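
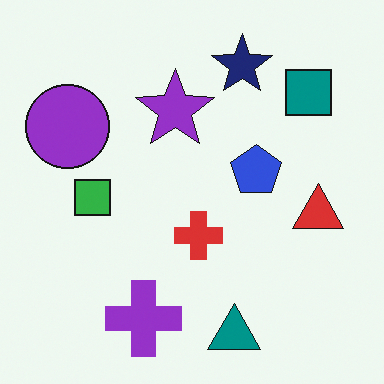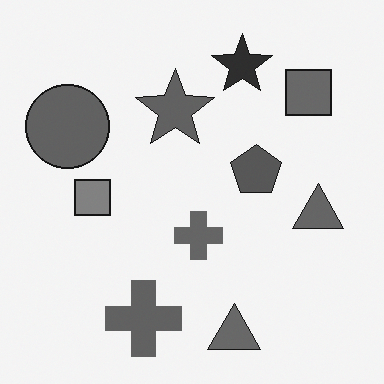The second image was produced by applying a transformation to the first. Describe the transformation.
Converted to grayscale.

All color is removed — every shape is now a shade of grey.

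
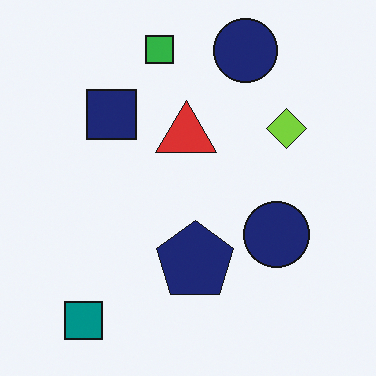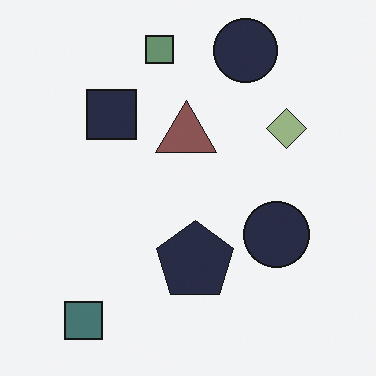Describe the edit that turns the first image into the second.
The second image is the first heavily desaturated.

All colors are more muted and greyish — a global saturation change.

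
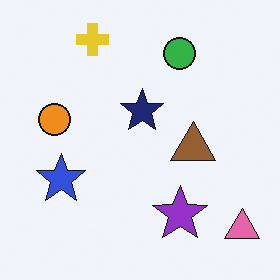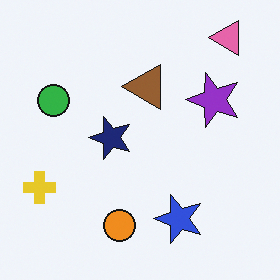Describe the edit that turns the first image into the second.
It was rotated 90° counter-clockwise.

The pink triangle sits in the bottom-right of the first image and the top-right of the second — consistent with a whole-image 90° counter-clockwise rotation.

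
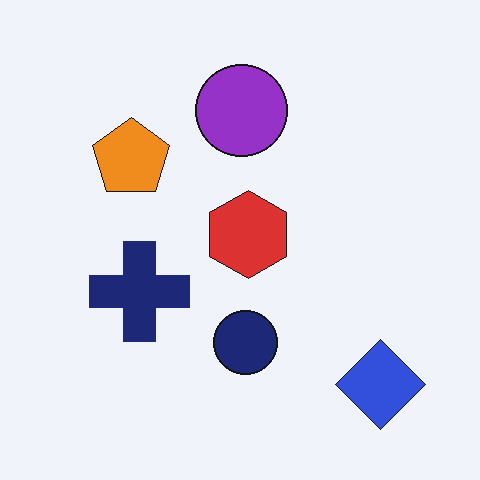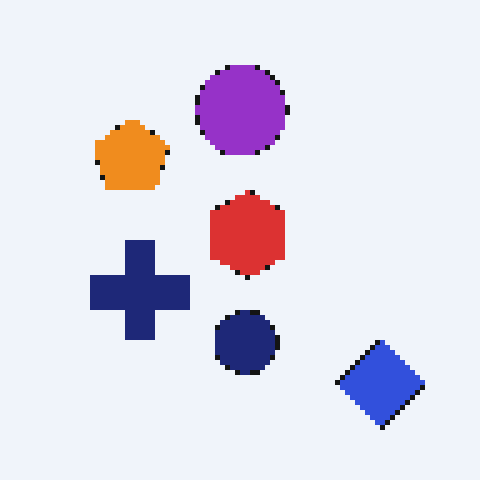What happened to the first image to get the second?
Lightly pixelated (a mild mosaic effect).

Shapes are reduced to large square blocks; fine edges and outlines are lost — a downscale-then-upscale (mosaic) effect.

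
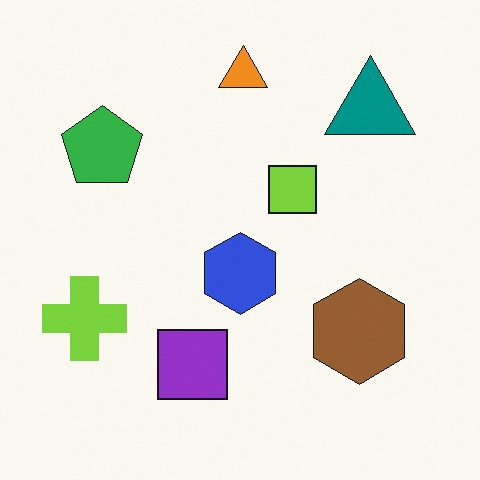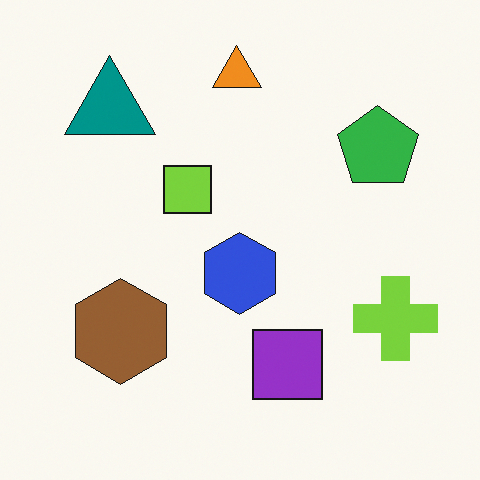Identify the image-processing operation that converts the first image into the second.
This is the original image flipped horizontally (left ↔ right).

The lime cross is in the left of the first image and the right of the second — shapes on opposite sides of the vertical midline have swapped in a mirror flip.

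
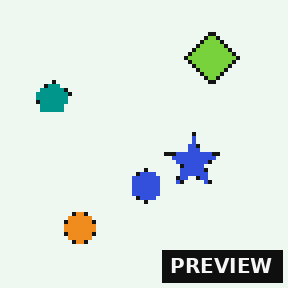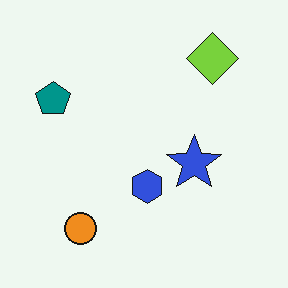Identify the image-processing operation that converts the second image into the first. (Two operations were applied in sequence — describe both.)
The image was lightly pixelated (a mild mosaic effect), then watermarked with the text "PREVIEW" in the lower-right corner.

Shapes are reduced to large square blocks; fine edges and outlines are lost — a downscale-then-upscale (mosaic) effect. A dark label reading "PREVIEW" appears in the lower-right corner.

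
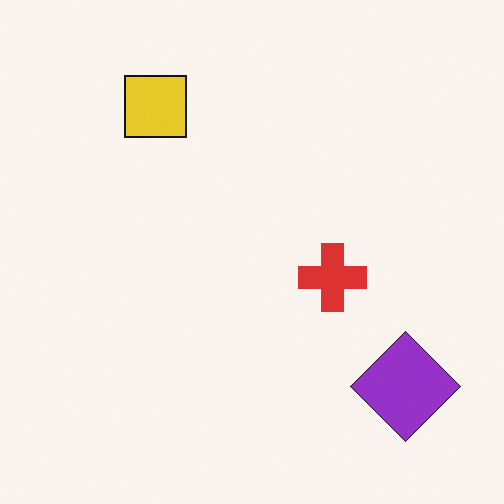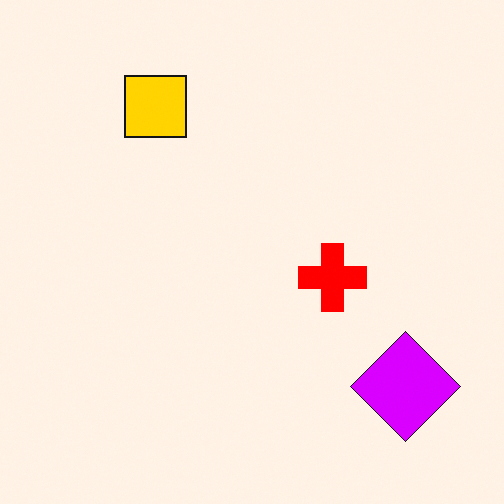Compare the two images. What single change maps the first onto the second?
Made much more vivid (saturation change).

All colors are more vivid — a global saturation change.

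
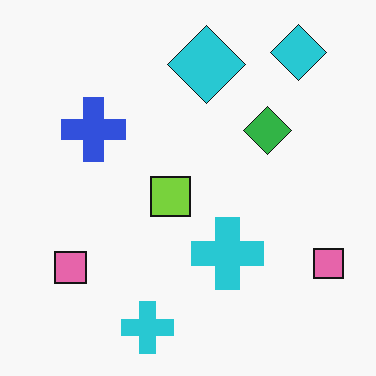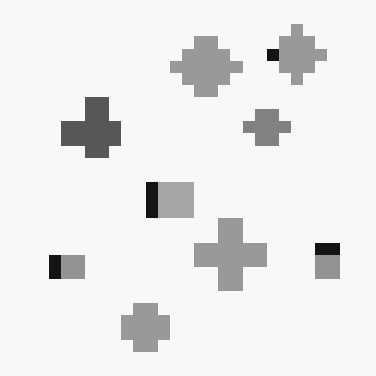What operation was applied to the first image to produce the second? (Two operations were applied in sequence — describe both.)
The second image is the first heavily pixelated into large blocks, then converted to grayscale.

Shapes are reduced to large square blocks; fine edges and outlines are lost — a downscale-then-upscale (mosaic) effect. All color is removed — every shape is now a shade of grey.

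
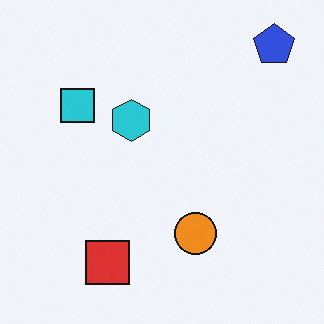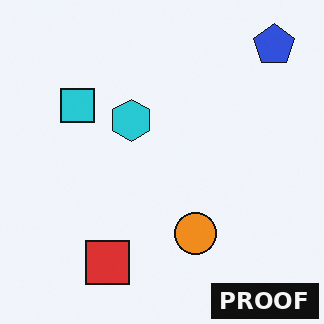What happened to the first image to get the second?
Watermarked with the text "PROOF" in the lower-right corner.

A dark label reading "PROOF" appears in the lower-right corner.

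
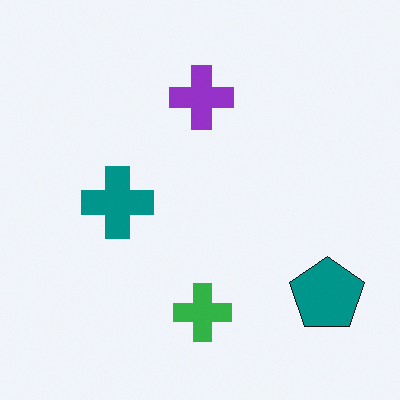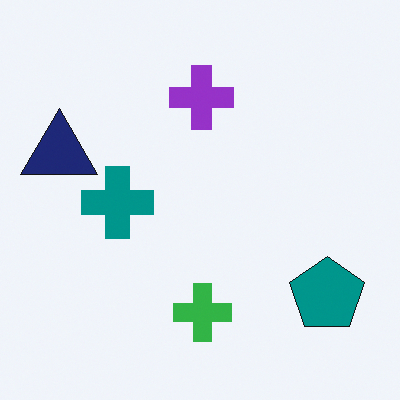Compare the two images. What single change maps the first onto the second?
Overlaid with an additional navy triangle.

A navy triangle appears in the second image that is absent from the first.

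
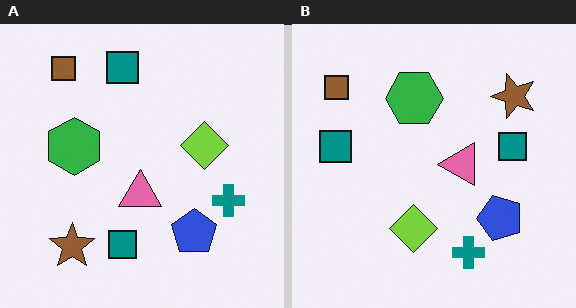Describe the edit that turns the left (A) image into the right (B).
The right (B) image is the left (A) transposed (reflected across the top-left ↔ bottom-right diagonal).

Shapes have swapped their row and column positions — what was in the top-right is now in the bottom-left — a diagonal reflection.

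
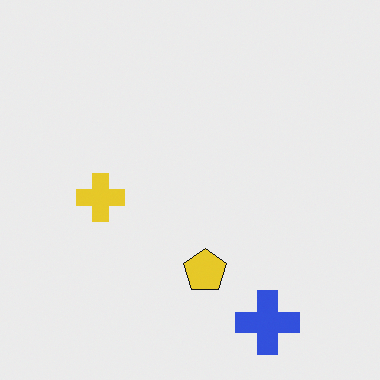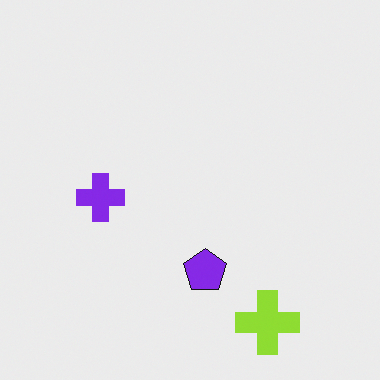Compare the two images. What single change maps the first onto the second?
The second image is the first hue-shifted by a large amount.

Every shape's color has rotated by the same amount around the hue wheel — a uniform hue shift.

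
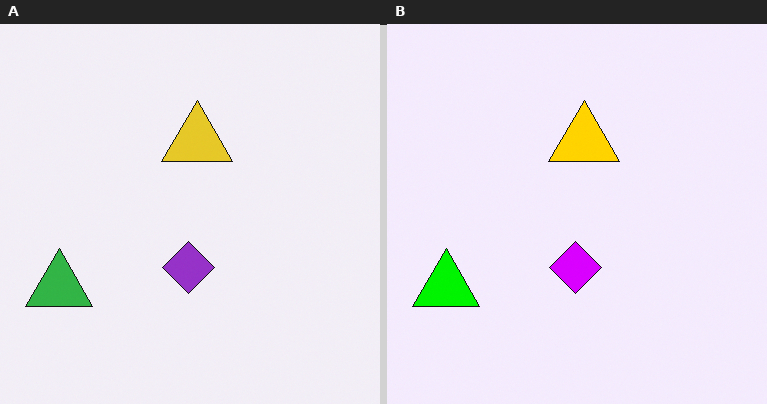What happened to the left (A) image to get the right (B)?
The image was heavily oversaturated.

All colors are more vivid — a global saturation change.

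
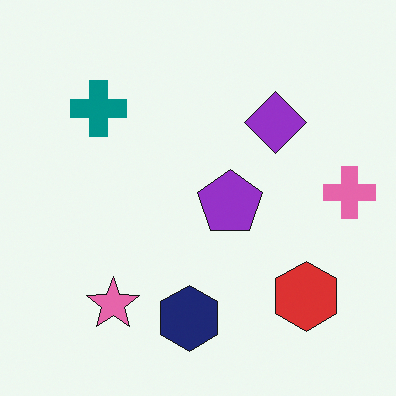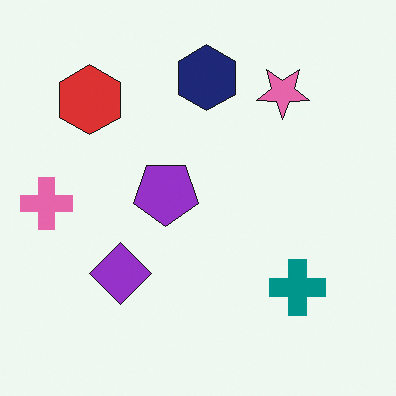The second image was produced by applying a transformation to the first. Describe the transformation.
This is the original image rotated 180°.

The pink cross sits in the right of the first image and the left of the second — consistent with a whole-image 180° rotation.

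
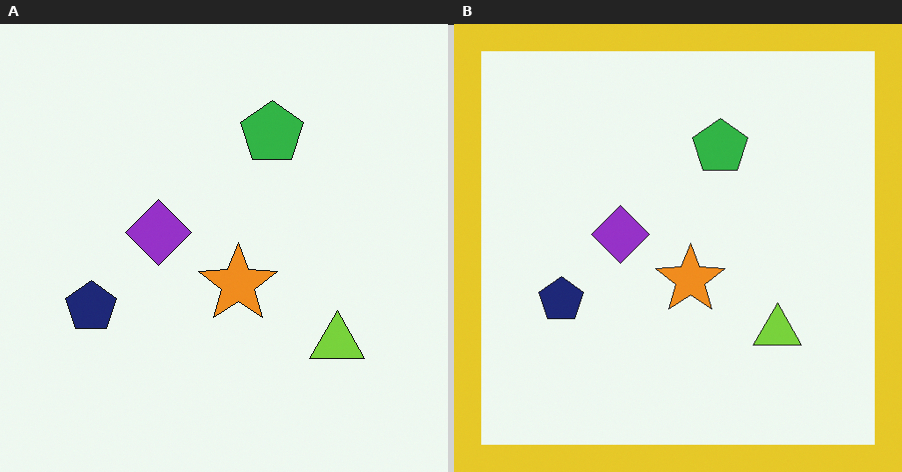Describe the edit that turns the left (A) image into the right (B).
Framed with a yellow border.

A solid yellow frame runs around the edge of the right (B) image, with the content slightly shrunk inside it.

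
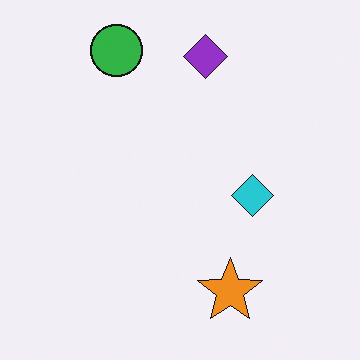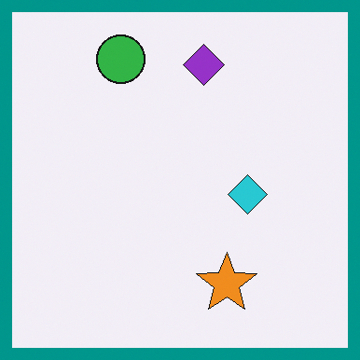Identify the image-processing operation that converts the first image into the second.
It was framed with a teal border.

A solid teal frame runs around the edge of the second image, with the content slightly shrunk inside it.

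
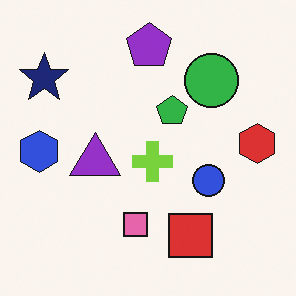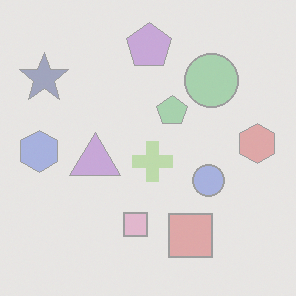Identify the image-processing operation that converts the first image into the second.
The second image is the first washed out (contrast reduced).

Tones are pushed toward mid-grey across the whole image — a global contrast change.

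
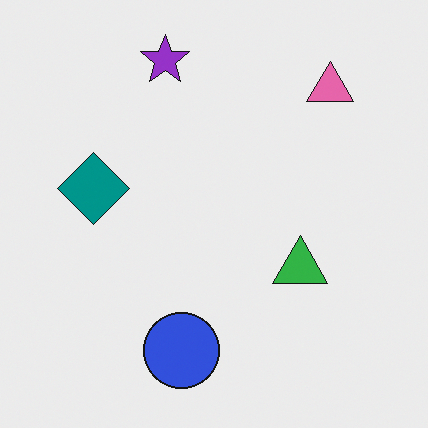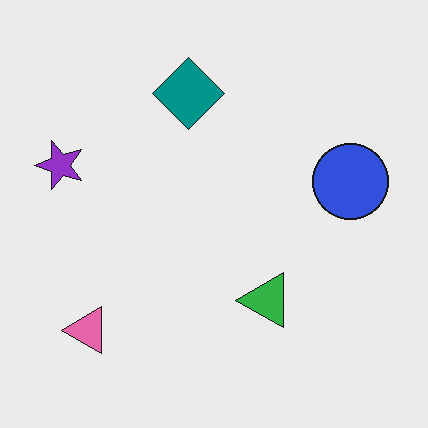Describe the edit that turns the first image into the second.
The transformation is: transposed (reflected across the top-left ↔ bottom-right diagonal).

Shapes have swapped their row and column positions — what was in the top-right is now in the bottom-left — a diagonal reflection.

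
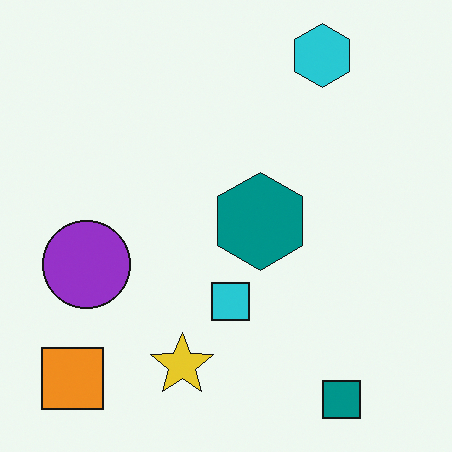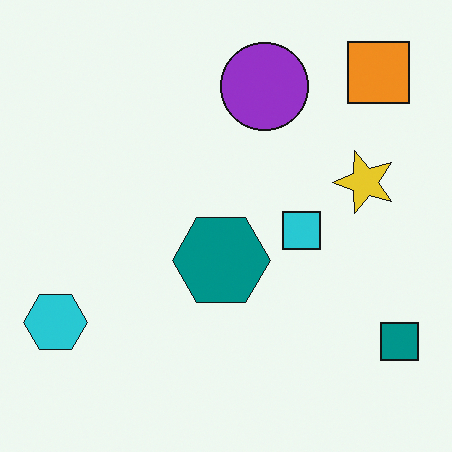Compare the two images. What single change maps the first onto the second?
The transformation is: transposed (reflected across the top-left ↔ bottom-right diagonal).

Shapes have swapped their row and column positions — what was in the top-right is now in the bottom-left — a diagonal reflection.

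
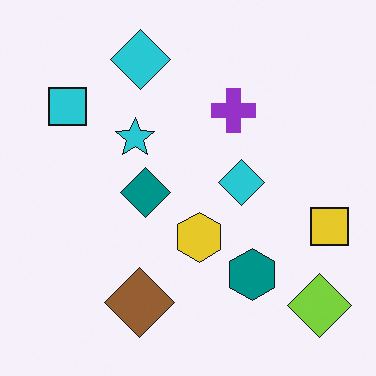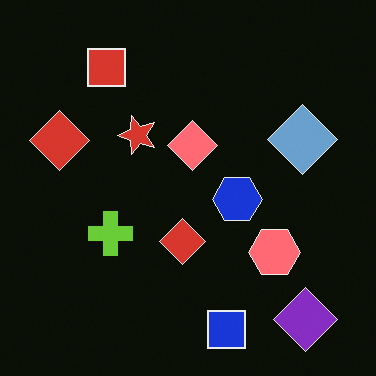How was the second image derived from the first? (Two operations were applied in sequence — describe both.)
It was color-inverted (negative), then transposed (reflected across the top-left ↔ bottom-right diagonal).

The light background has become dark and every shape's color is its complement — a photographic negative. Shapes have swapped their row and column positions — what was in the top-right is now in the bottom-left — a diagonal reflection.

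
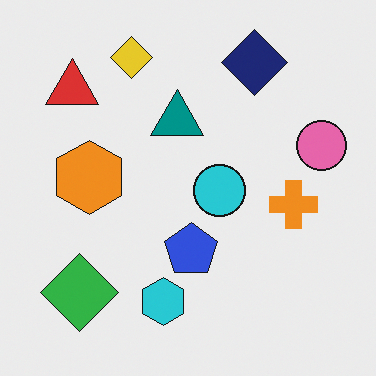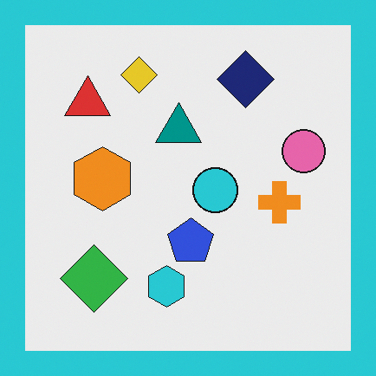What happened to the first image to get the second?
The second image is the first framed with a cyan border.

A solid cyan frame runs around the edge of the second image, with the content slightly shrunk inside it.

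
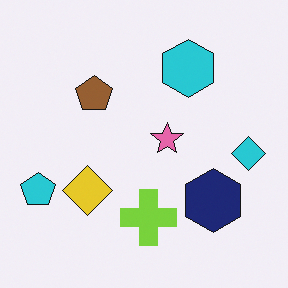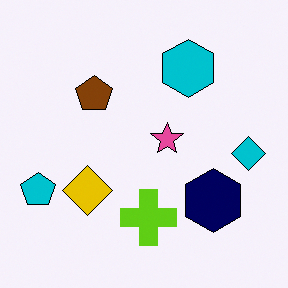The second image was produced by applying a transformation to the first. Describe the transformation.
It was given slightly increased contrast.

Tones are pushed away from mid-grey across the whole image — a global contrast change.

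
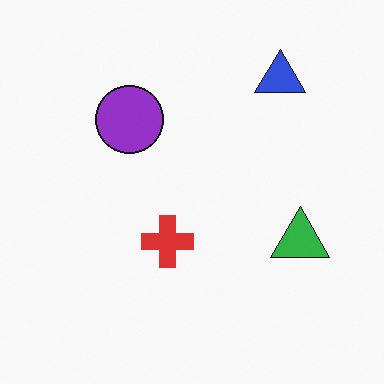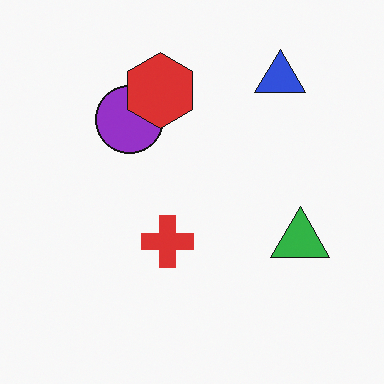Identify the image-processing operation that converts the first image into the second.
It was overlaid with an additional red hexagon.

A red hexagon appears in the second image that is absent from the first.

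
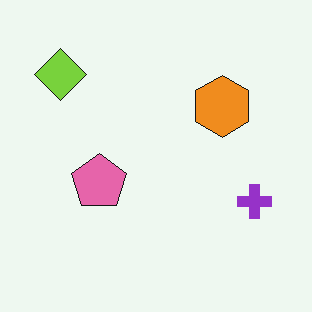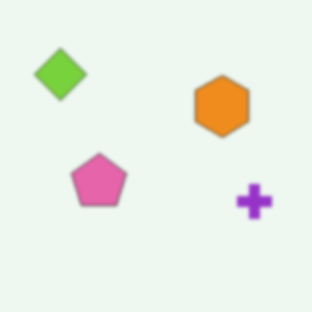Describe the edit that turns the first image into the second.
This is the original image lightly blurred.

Shape edges and outlines are uniformly softened across the whole image.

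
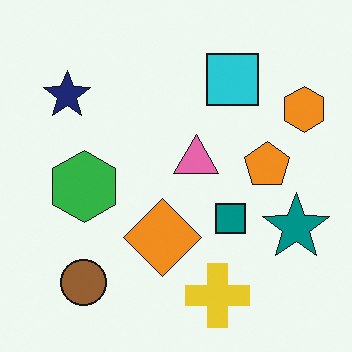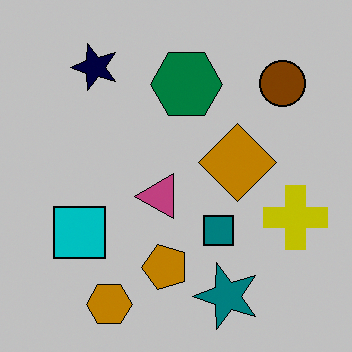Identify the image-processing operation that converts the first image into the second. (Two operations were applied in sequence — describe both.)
This is the original image transposed (reflected across the top-left ↔ bottom-right diagonal), then heavily posterized to just a handful of flat colors.

Shapes have swapped their row and column positions — what was in the top-right is now in the bottom-left — a diagonal reflection. Each flat color has snapped to a coarser quantized level — most visibly, the near-white background has dropped to a flat grey.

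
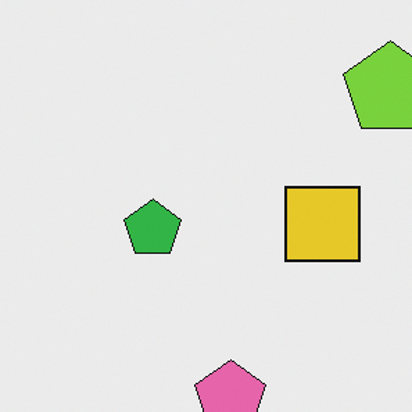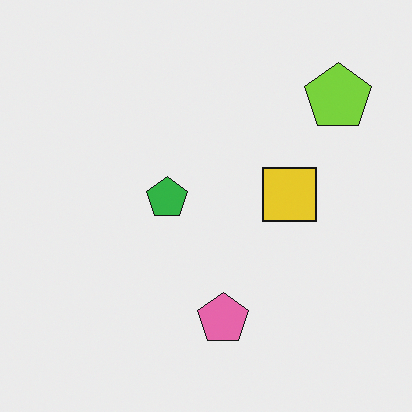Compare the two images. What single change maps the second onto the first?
The transformation is: cropped slightly and scaled back up.

The visible shapes are larger and the field of view is narrower; shapes near the original edges may be partly or wholly outside the frame — a crop-and-rescale.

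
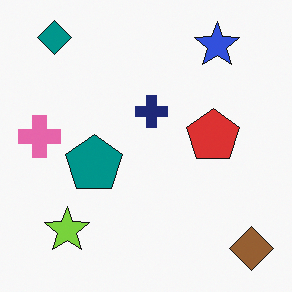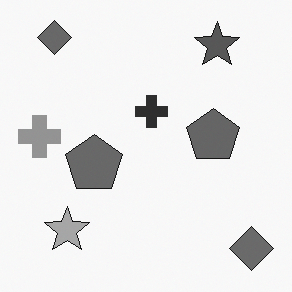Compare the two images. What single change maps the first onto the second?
This is the original image converted to grayscale.

All color is removed — every shape is now a shade of grey.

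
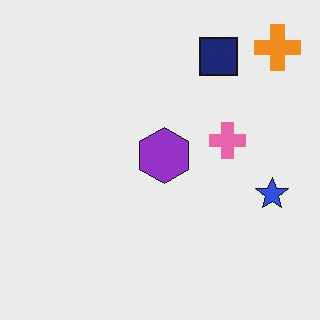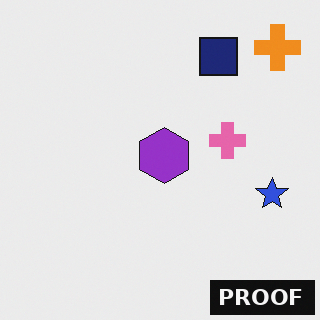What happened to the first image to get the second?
It was watermarked with the text "PROOF" in the lower-right corner.

A dark label reading "PROOF" appears in the lower-right corner.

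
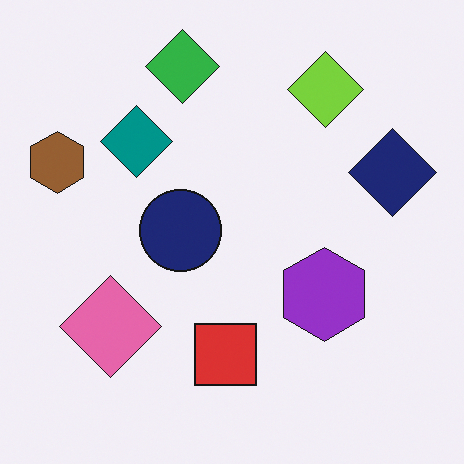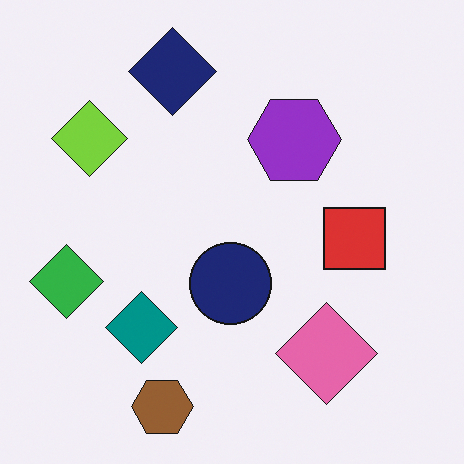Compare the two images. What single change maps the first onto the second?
Rotated 90° counter-clockwise.

The brown hexagon sits in the left of the first image and the bottom of the second — consistent with a whole-image 90° counter-clockwise rotation.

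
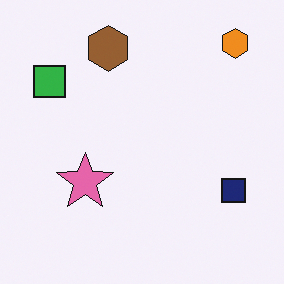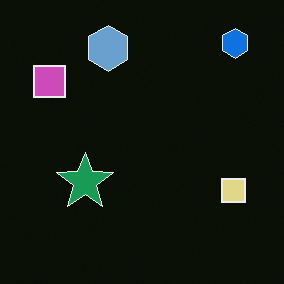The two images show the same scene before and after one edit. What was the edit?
This is the original image color-inverted (negative).

The light background has become dark and every shape's color is its complement — a photographic negative.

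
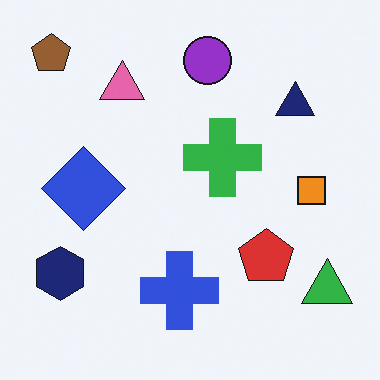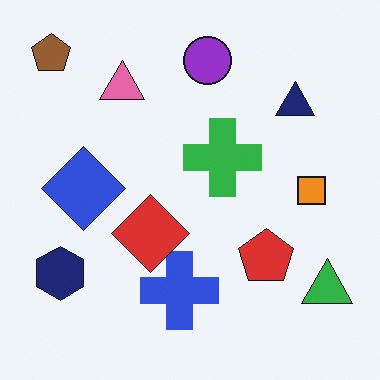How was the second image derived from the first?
This is the original image overlaid with an additional red diamond.

A red diamond appears in the second image that is absent from the first.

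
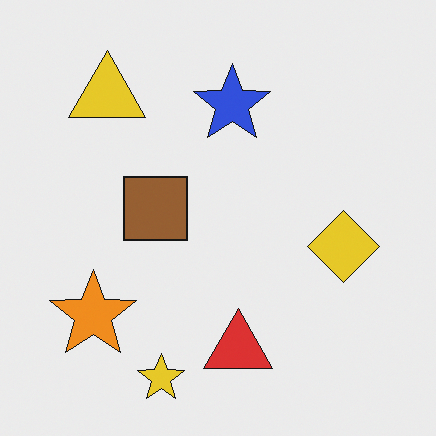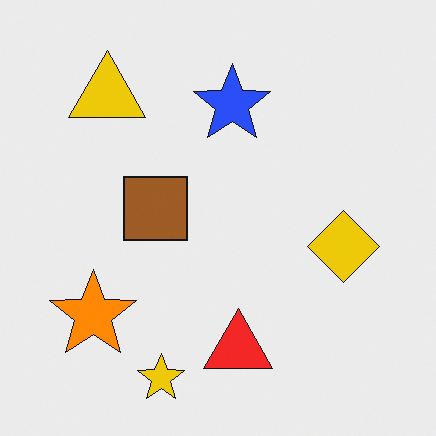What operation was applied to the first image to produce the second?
It was slightly oversaturated.

All colors are more vivid — a global saturation change.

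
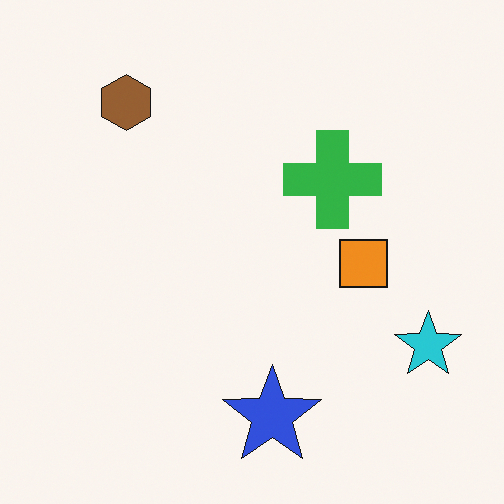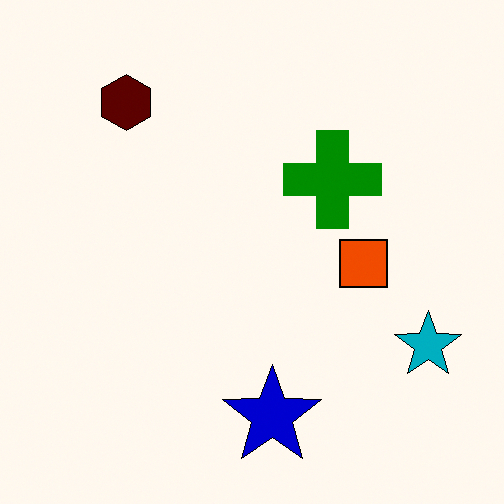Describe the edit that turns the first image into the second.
The transformation is: given much higher contrast.

Tones are pushed away from mid-grey across the whole image — a global contrast change.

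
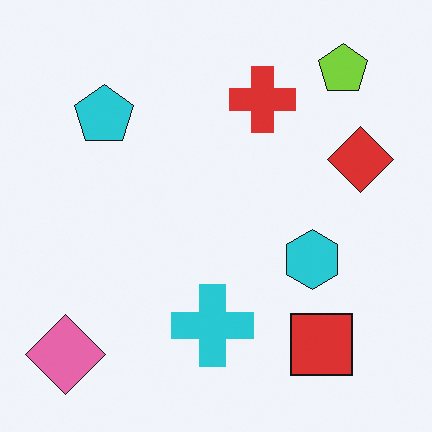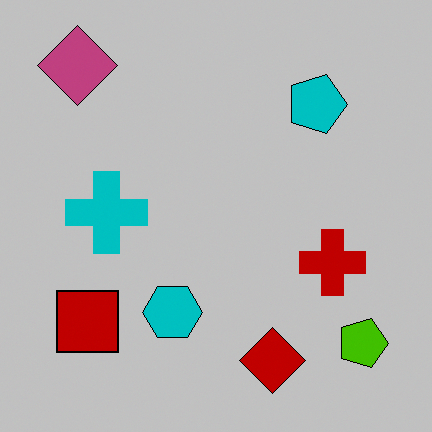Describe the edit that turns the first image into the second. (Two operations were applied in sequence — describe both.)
It was aggressively posterized, then rotated 90° clockwise.

Each flat color has snapped to a coarser quantized level — most visibly, the near-white background has dropped to a flat grey. The pink diamond sits in the bottom-left of the first image and the top-left of the second — consistent with a whole-image 90° clockwise rotation.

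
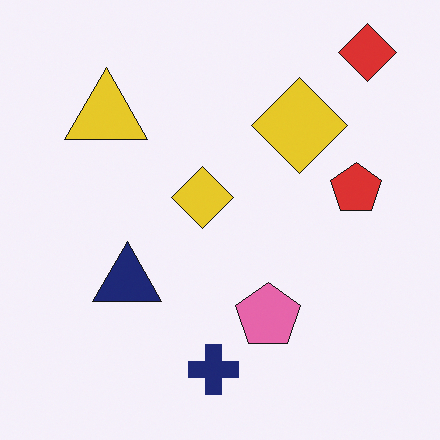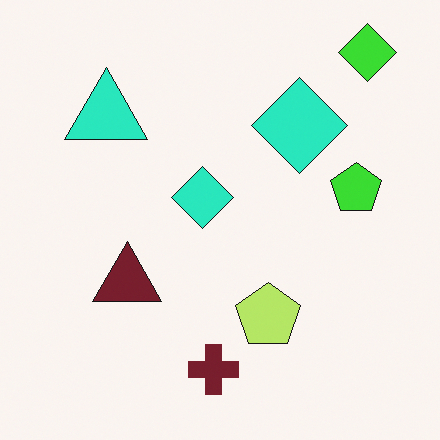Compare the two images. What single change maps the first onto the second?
This is the original image hue-shifted by a moderate amount.

Every shape's color has rotated by the same amount around the hue wheel — a uniform hue shift.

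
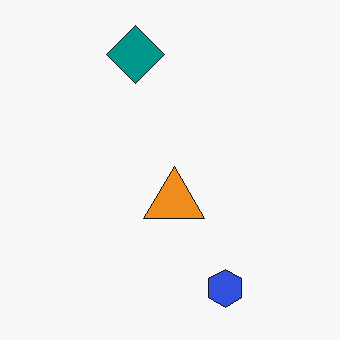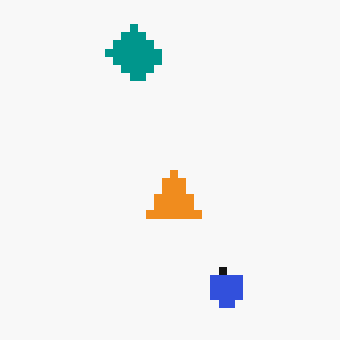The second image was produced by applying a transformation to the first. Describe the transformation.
The image was pixelated into visible square blocks.

Shapes are reduced to large square blocks; fine edges and outlines are lost — a downscale-then-upscale (mosaic) effect.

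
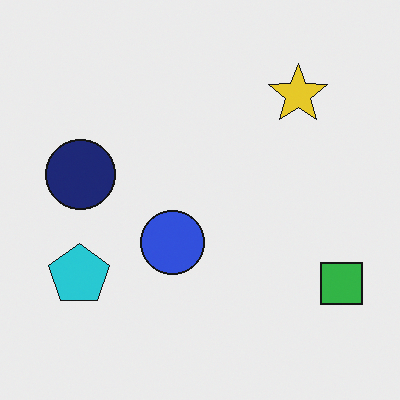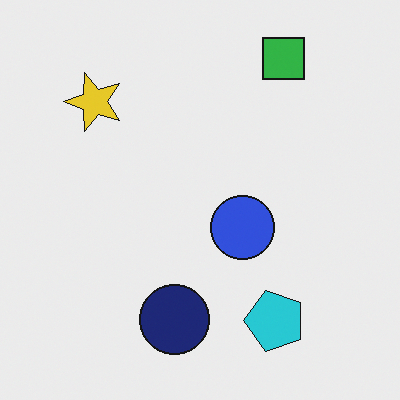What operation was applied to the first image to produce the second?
Rotated 90° counter-clockwise.

The green square sits in the bottom-right of the first image and the top-right of the second — consistent with a whole-image 90° counter-clockwise rotation.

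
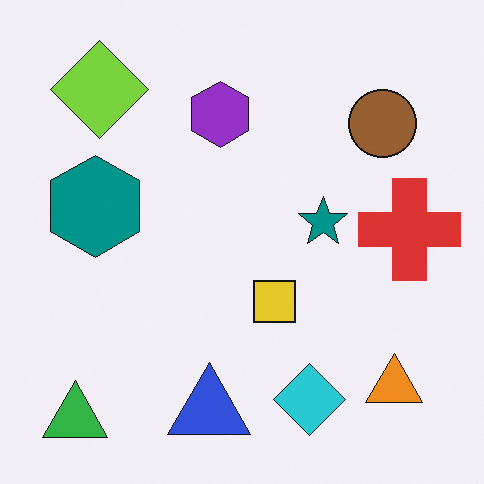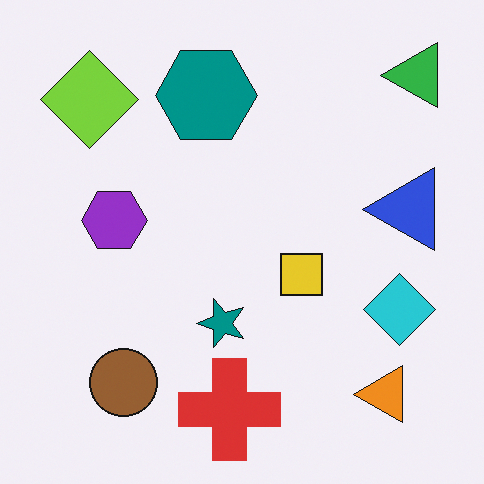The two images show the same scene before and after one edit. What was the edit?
The transformation is: transposed (reflected across the top-left ↔ bottom-right diagonal).

Shapes have swapped their row and column positions — what was in the top-right is now in the bottom-left — a diagonal reflection.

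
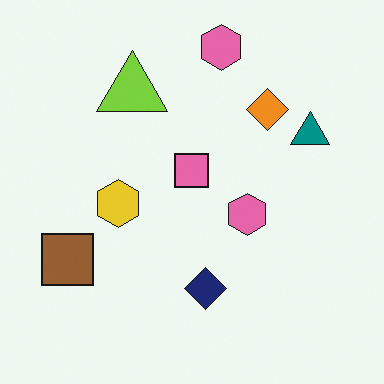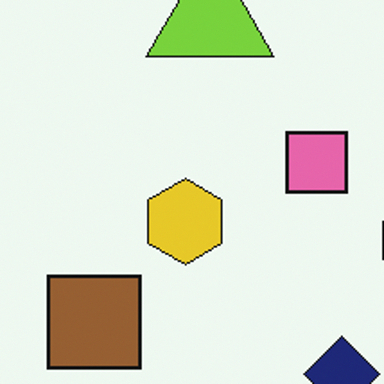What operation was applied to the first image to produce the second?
Cropped to a noticeably smaller region and rescaled.

The visible shapes are larger and the field of view is narrower; shapes near the original edges may be partly or wholly outside the frame — a crop-and-rescale.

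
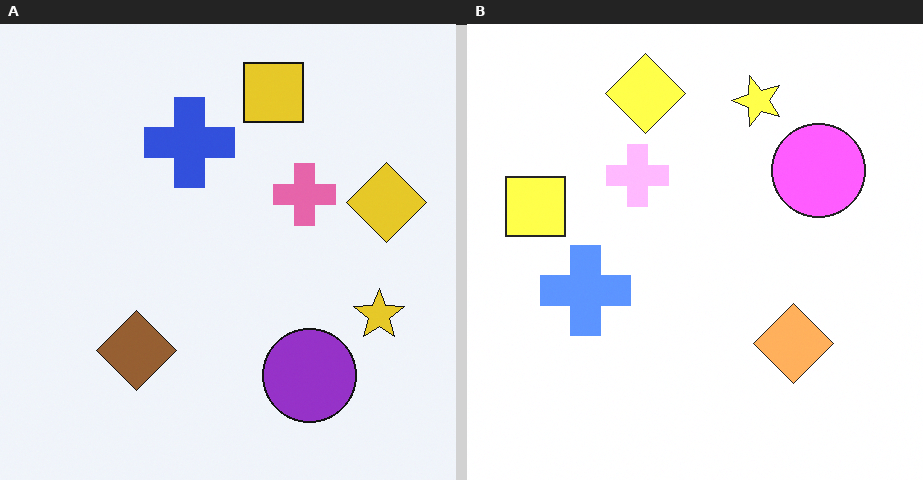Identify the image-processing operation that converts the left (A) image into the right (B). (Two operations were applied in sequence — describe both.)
This is the original image brightened a lot, then rotated 90° counter-clockwise.

Every pixel — background and shapes alike — is uniformly brightened. The yellow square sits in the top of the left (A) image and the left of the right (B) — consistent with a whole-image 90° counter-clockwise rotation.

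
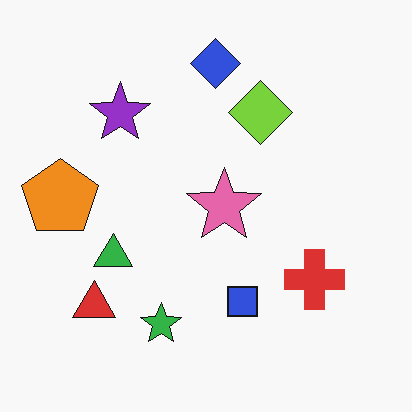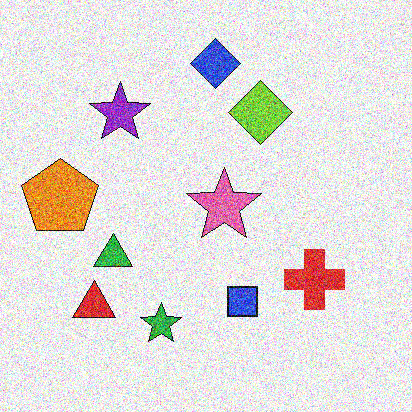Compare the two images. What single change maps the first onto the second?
This is the original image degraded with heavy additive noise.

Random speckle covers the whole image, including the flat background.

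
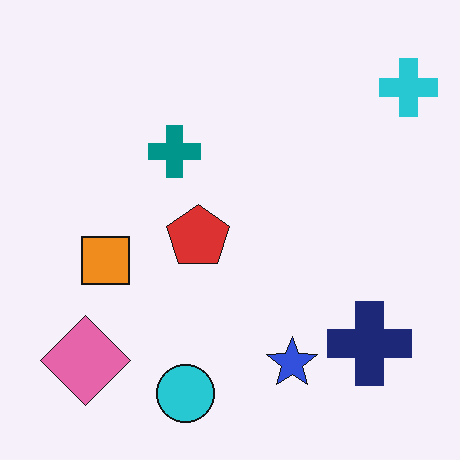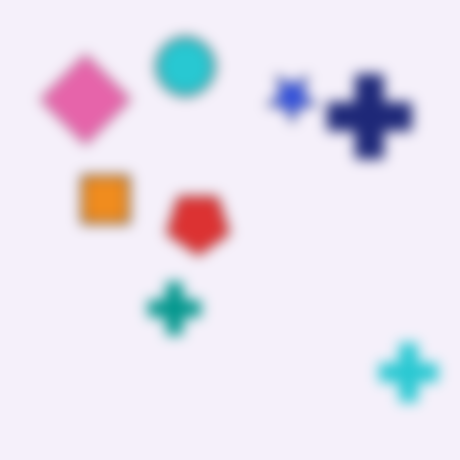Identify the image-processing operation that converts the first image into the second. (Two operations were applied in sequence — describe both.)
The second image is the first heavily blurred, then flipped vertically (top ↔ bottom).

Shape edges and outlines are uniformly softened across the whole image. The cyan circle is in the bottom of the first image and the top of the second — shapes on opposite sides of the horizontal midline have swapped in a mirror flip.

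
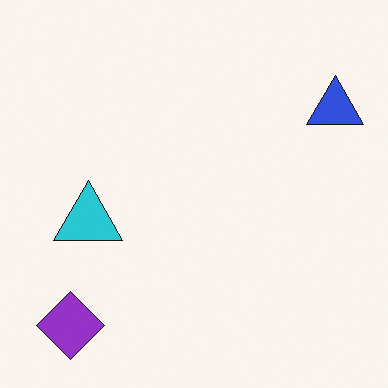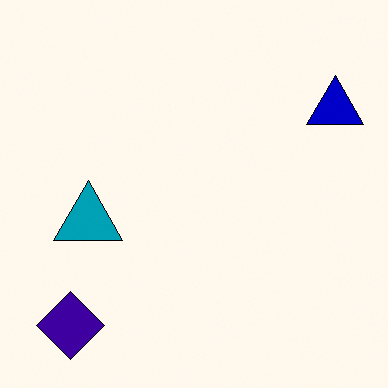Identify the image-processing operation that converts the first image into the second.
The transformation is: given much higher contrast.

Tones are pushed away from mid-grey across the whole image — a global contrast change.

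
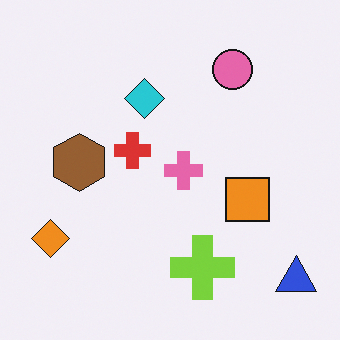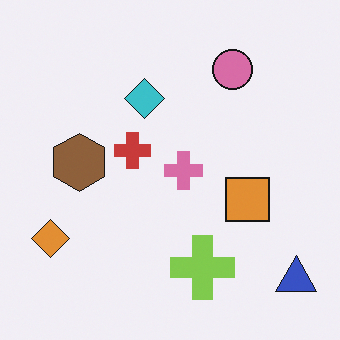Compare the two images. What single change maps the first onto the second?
It was slightly desaturated.

All colors are more muted and greyish — a global saturation change.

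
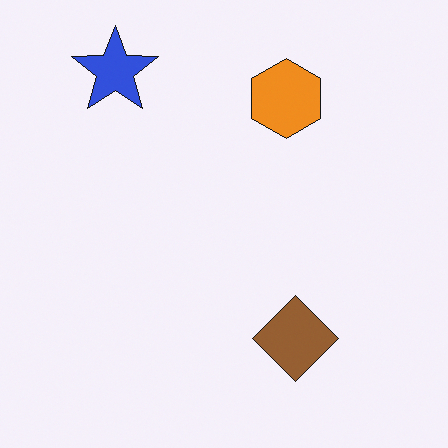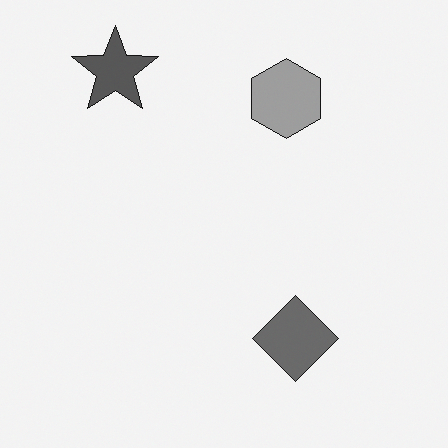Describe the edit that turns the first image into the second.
The image was converted to grayscale.

All color is removed — every shape is now a shade of grey.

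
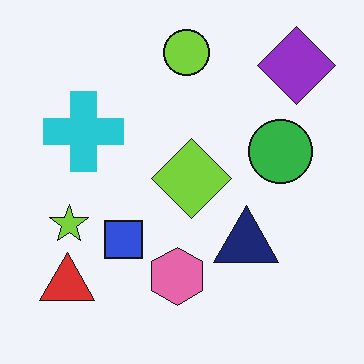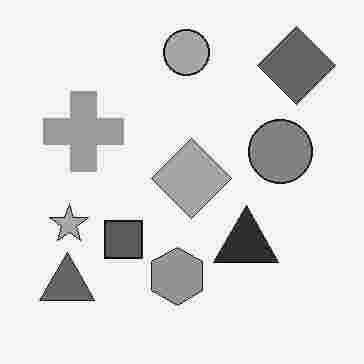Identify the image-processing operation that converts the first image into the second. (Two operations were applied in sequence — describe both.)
This is the original image converted to grayscale, then heavily JPEG-compressed with obvious blocking artifacts.

All color is removed — every shape is now a shade of grey. Blocky 8×8 compression artifacts appear around shape edges and the flat background shows ringing — characteristic JPEG degradation.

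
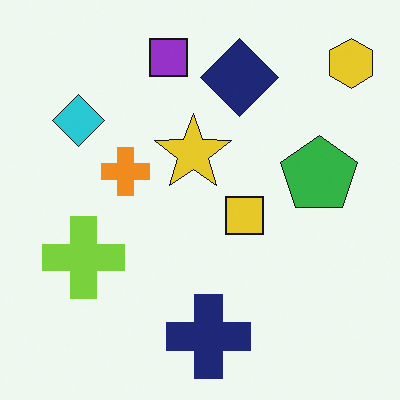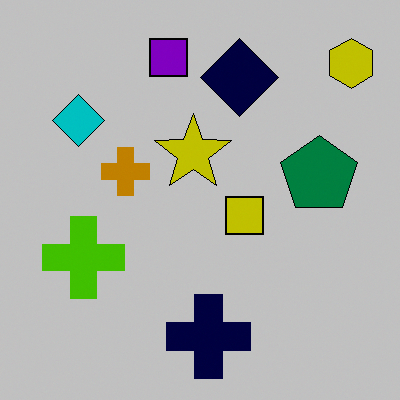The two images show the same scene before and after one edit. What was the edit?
This is the original image heavily posterized to just a handful of flat colors.

Each flat color has snapped to a coarser quantized level — most visibly, the near-white background has dropped to a flat grey.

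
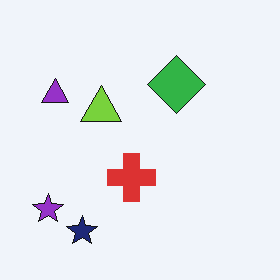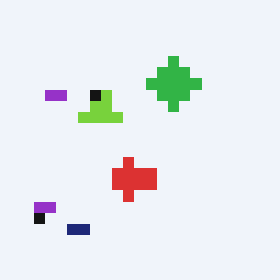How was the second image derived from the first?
This is the original image heavily pixelated into large blocks.

Shapes are reduced to large square blocks; fine edges and outlines are lost — a downscale-then-upscale (mosaic) effect.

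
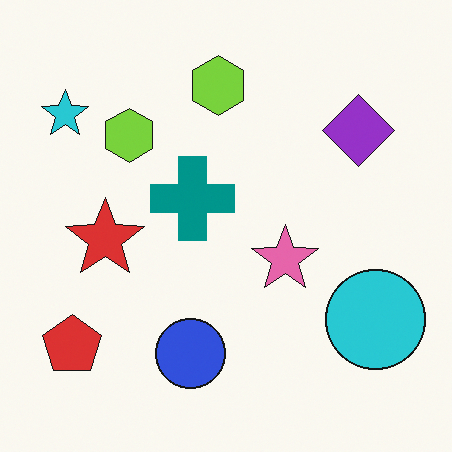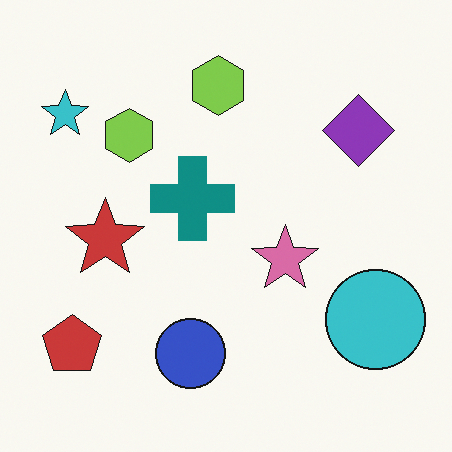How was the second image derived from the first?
This is the original image slightly desaturated.

All colors are more muted and greyish — a global saturation change.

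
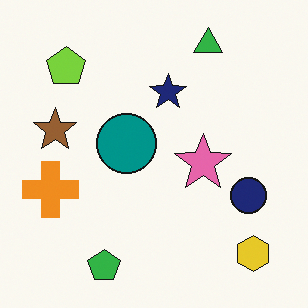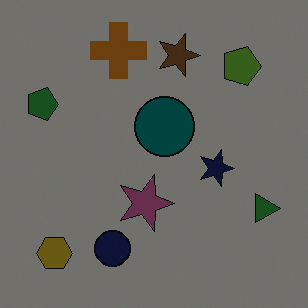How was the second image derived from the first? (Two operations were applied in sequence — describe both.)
This is the original image rotated 90° clockwise, then substantially darkened.

The yellow hexagon sits in the bottom-right of the first image and the bottom-left of the second — consistent with a whole-image 90° clockwise rotation. Every pixel — background and shapes alike — is uniformly darkened.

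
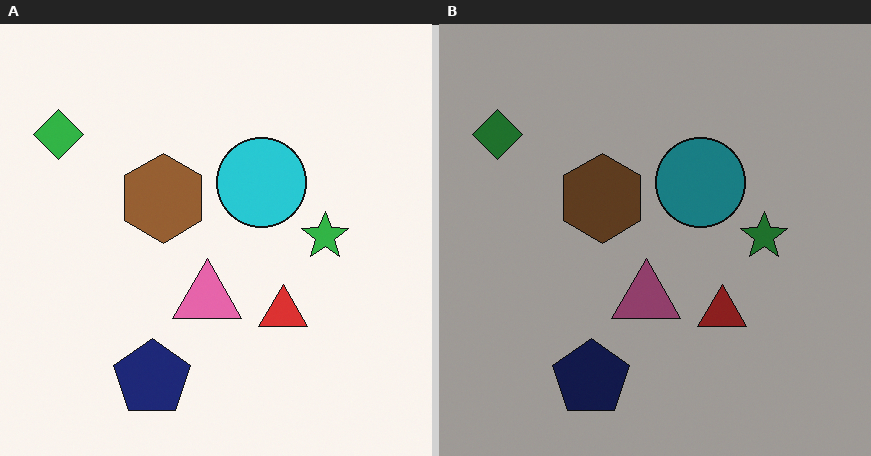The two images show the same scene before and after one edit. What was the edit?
Noticeably darkened.

Every pixel — background and shapes alike — is uniformly darkened.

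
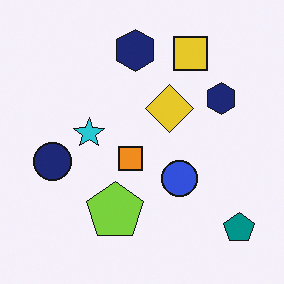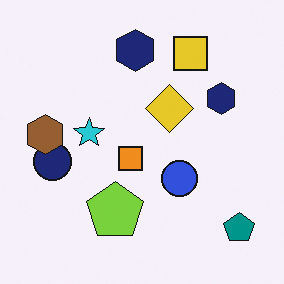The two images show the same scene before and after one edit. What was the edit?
Overlaid with an additional brown hexagon.

A brown hexagon appears in the second image that is absent from the first.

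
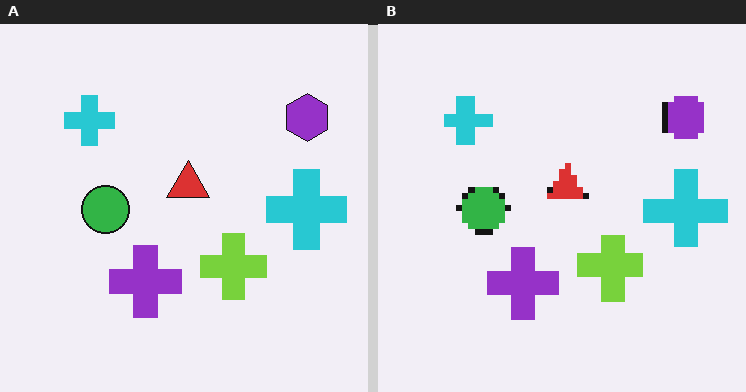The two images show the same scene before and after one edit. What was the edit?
This is the original image pixelated into visible square blocks.

Shapes are reduced to large square blocks; fine edges and outlines are lost — a downscale-then-upscale (mosaic) effect.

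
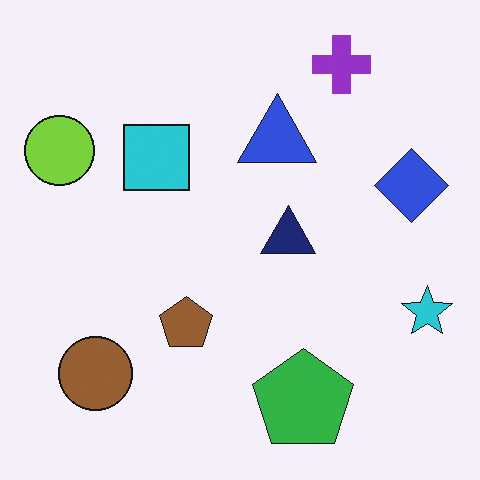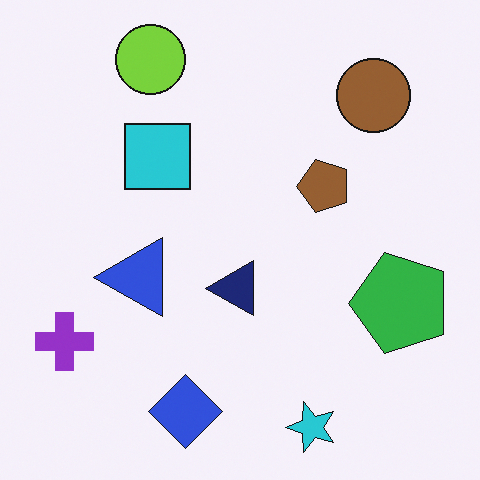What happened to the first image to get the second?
The transformation is: transposed (reflected across the top-left ↔ bottom-right diagonal).

Shapes have swapped their row and column positions — what was in the top-right is now in the bottom-left — a diagonal reflection.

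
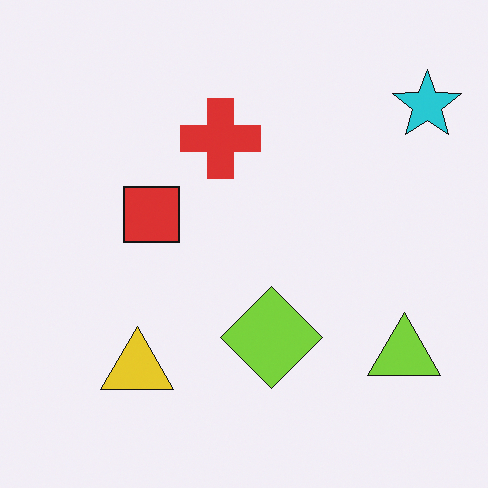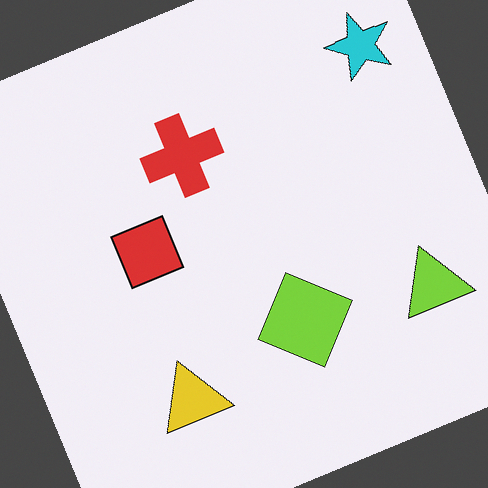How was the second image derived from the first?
Rotated counter-clockwise by a clearly visible amount.

Every shape is tilted by the same angle and the image corners show triangular fill wedges — a whole-image rotation by a non-right angle.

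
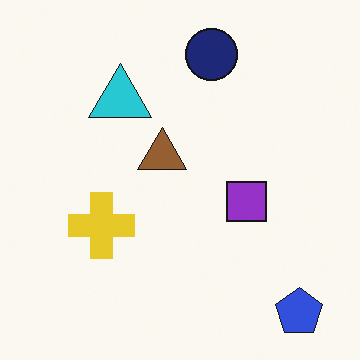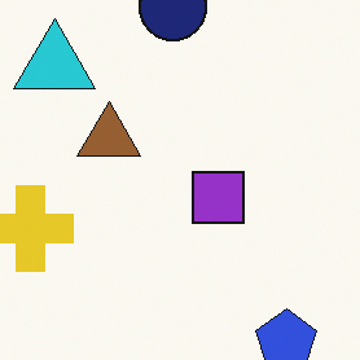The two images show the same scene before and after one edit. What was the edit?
Cropped slightly and scaled back up.

The visible shapes are larger and the field of view is narrower; shapes near the original edges may be partly or wholly outside the frame — a crop-and-rescale.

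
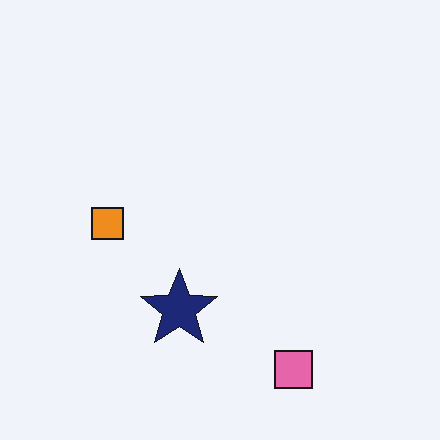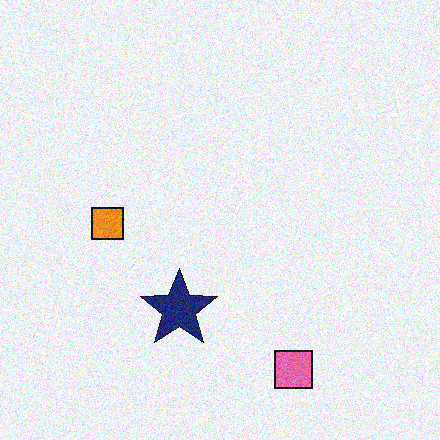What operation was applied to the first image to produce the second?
The second image is the first degraded with visible gaussian noise.

Random speckle covers the whole image, including the flat background.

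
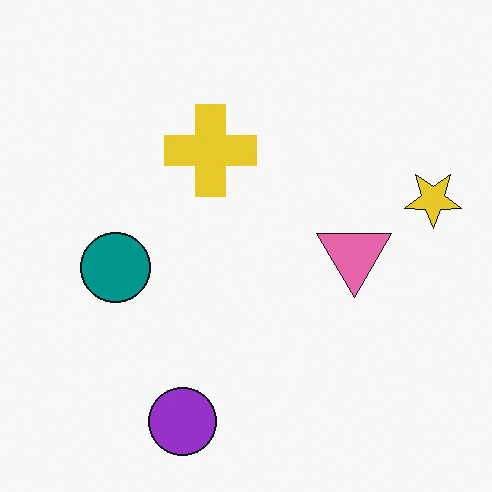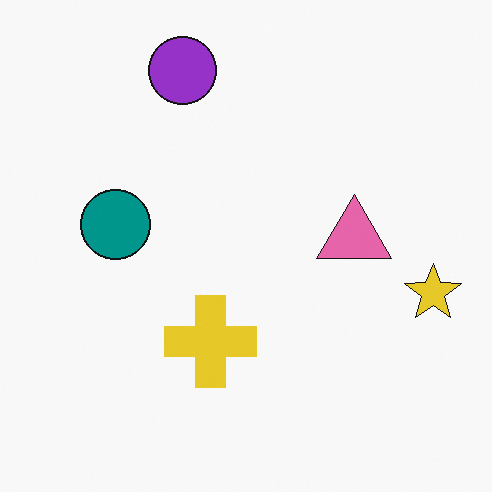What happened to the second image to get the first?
Flipped vertically (top ↔ bottom).

The purple circle is in the top of the second image and the bottom of the first — shapes on opposite sides of the horizontal midline have swapped in a mirror flip.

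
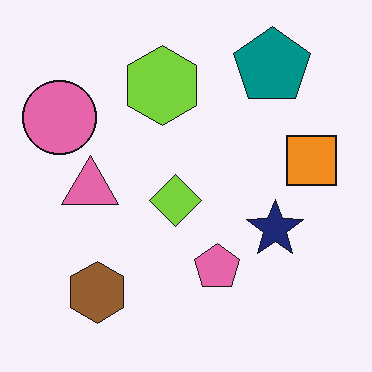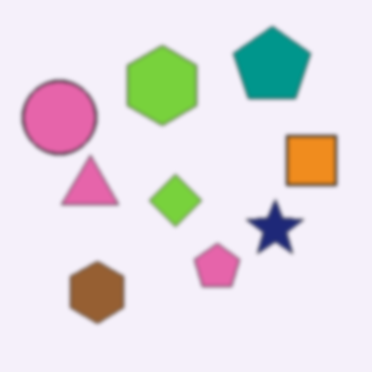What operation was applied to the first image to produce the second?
The second image is the first lightly blurred.

Shape edges and outlines are uniformly softened across the whole image.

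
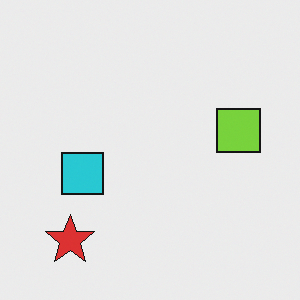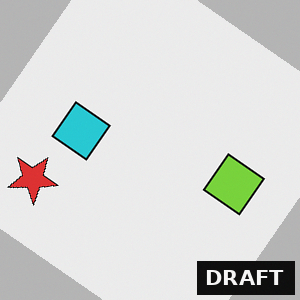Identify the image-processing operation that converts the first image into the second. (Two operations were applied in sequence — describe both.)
It was rotated clockwise by a large amount — several tens of degrees, then watermarked with the text "DRAFT" in the lower-right corner.

Every shape is tilted by the same angle and the image corners show triangular fill wedges — a whole-image rotation by a non-right angle. A dark label reading "DRAFT" appears in the lower-right corner.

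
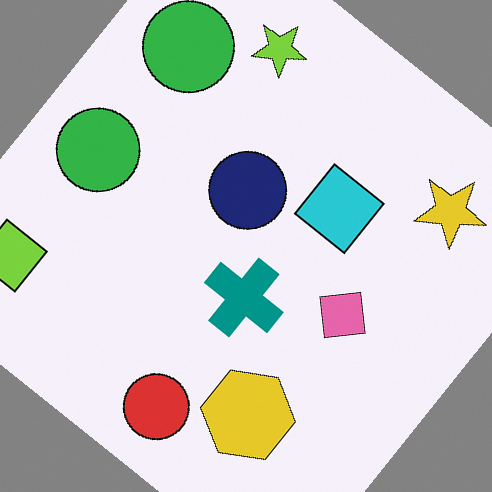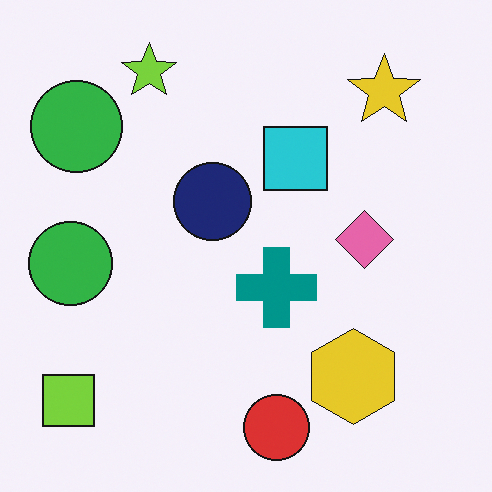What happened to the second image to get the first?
It was rotated clockwise by a large amount — several tens of degrees.

Every shape is tilted by the same angle and the image corners show triangular fill wedges — a whole-image rotation by a non-right angle.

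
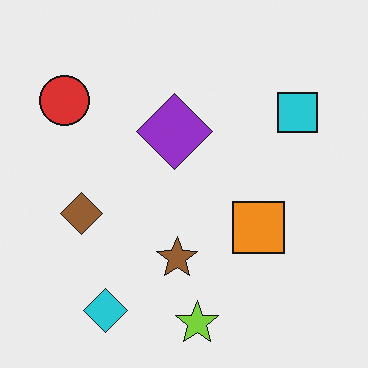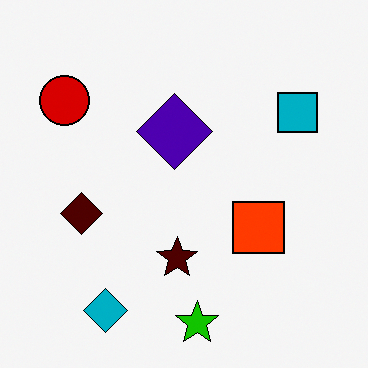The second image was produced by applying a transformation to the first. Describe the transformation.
This is the original image given much higher contrast.

Tones are pushed away from mid-grey across the whole image — a global contrast change.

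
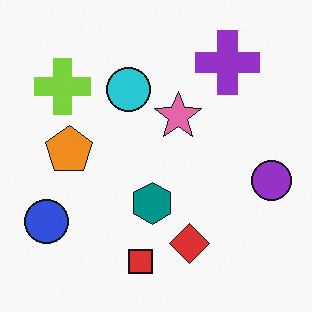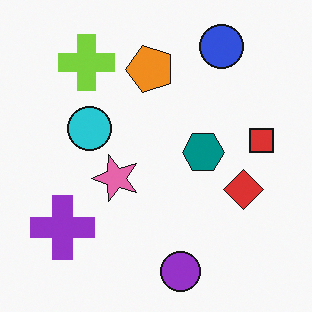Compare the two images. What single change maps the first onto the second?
This is the original image transposed (reflected across the top-left ↔ bottom-right diagonal).

Shapes have swapped their row and column positions — what was in the top-right is now in the bottom-left — a diagonal reflection.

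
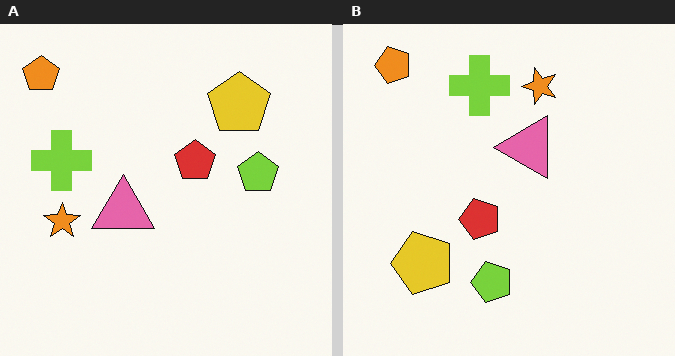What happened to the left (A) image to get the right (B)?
The transformation is: transposed (reflected across the top-left ↔ bottom-right diagonal).

Shapes have swapped their row and column positions — what was in the top-right is now in the bottom-left — a diagonal reflection.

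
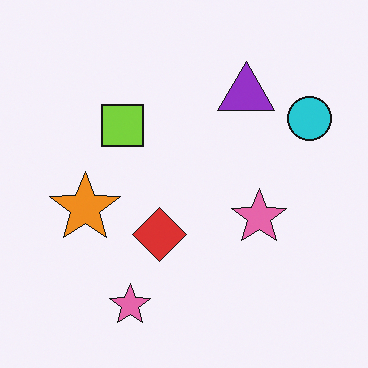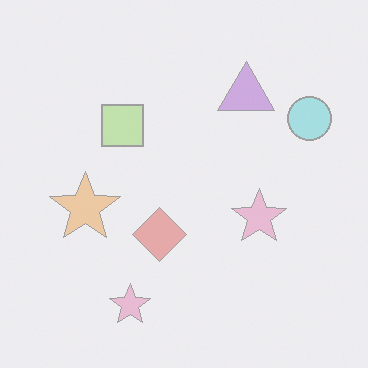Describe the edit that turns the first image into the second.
It was given much lower contrast.

Tones are pushed toward mid-grey across the whole image — a global contrast change.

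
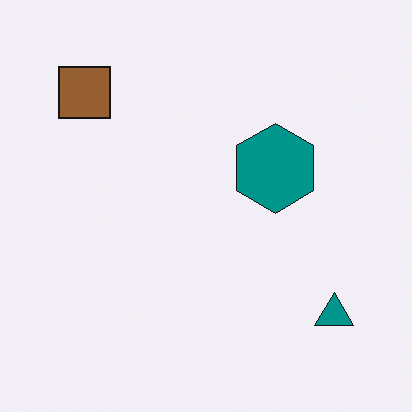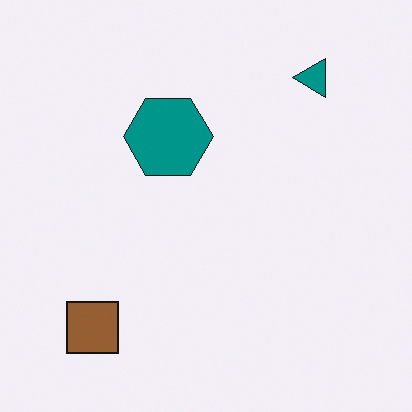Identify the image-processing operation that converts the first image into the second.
It was rotated 90° counter-clockwise.

The teal triangle sits in the bottom-right of the first image and the top-right of the second — consistent with a whole-image 90° counter-clockwise rotation.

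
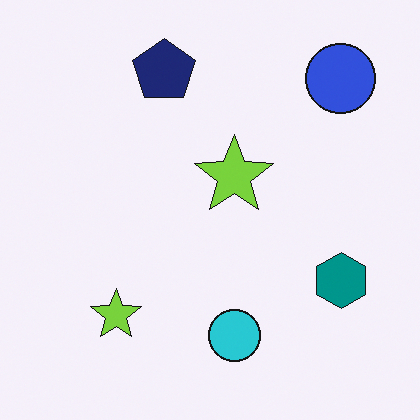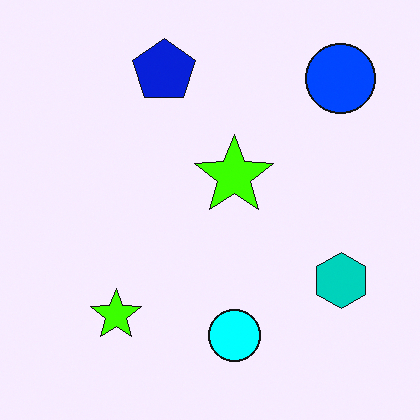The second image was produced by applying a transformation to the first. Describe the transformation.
The second image is the first made much more vivid (saturation change).

All colors are more vivid — a global saturation change.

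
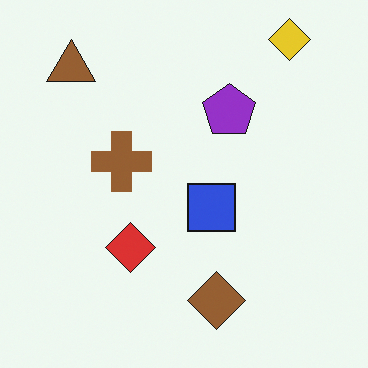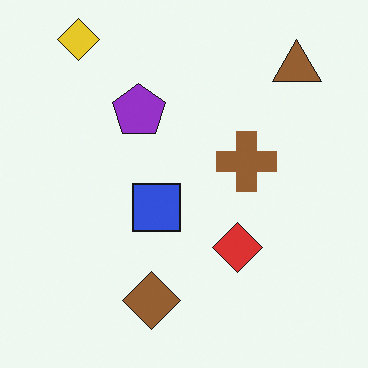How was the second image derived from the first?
The transformation is: flipped horizontally (left ↔ right).

The brown triangle is in the top-left of the first image and the top-right of the second — shapes on opposite sides of the vertical midline have swapped in a mirror flip.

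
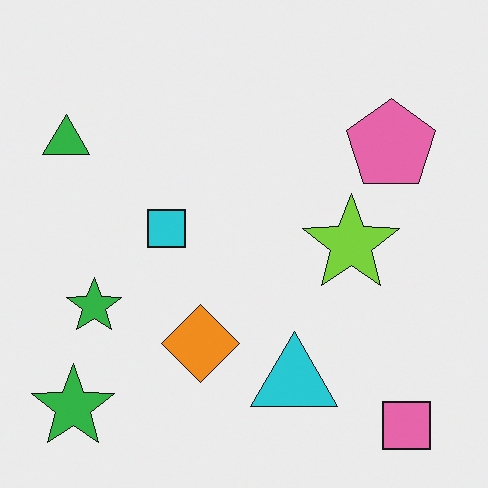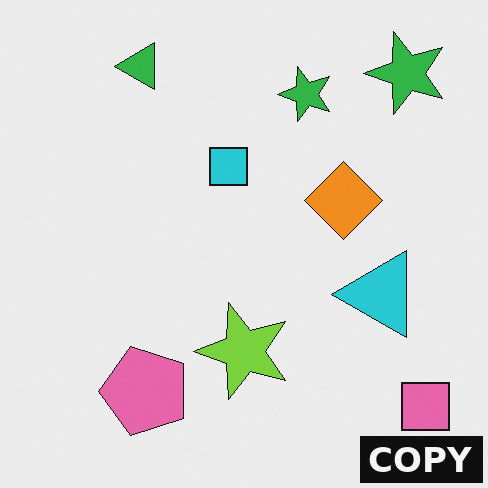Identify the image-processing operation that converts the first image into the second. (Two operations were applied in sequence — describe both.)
This is the original image transposed (reflected across the top-left ↔ bottom-right diagonal), then watermarked with the text "COPY" in the lower-right corner.

Shapes have swapped their row and column positions — what was in the top-right is now in the bottom-left — a diagonal reflection. A dark label reading "COPY" appears in the lower-right corner.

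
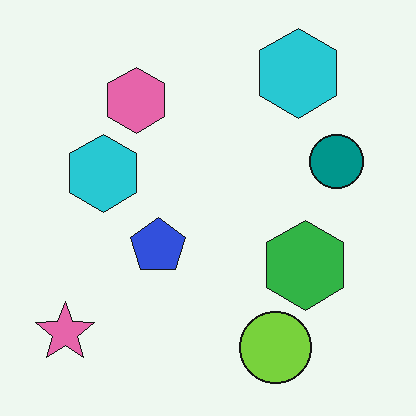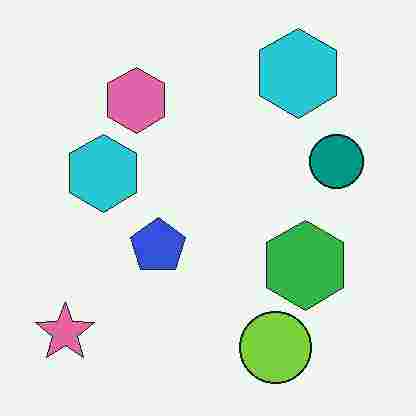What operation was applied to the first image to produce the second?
This is the original image degraded with heavy JPEG compression.

Blocky 8×8 compression artifacts appear around shape edges and the flat background shows ringing — characteristic JPEG degradation.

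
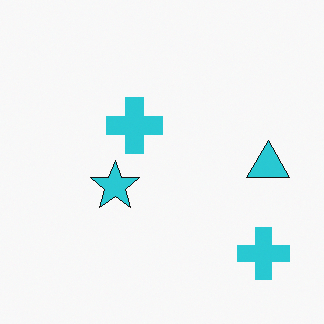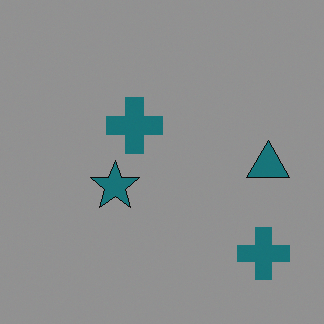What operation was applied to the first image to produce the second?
The second image is the first darkened a lot.

Every pixel — background and shapes alike — is uniformly darkened.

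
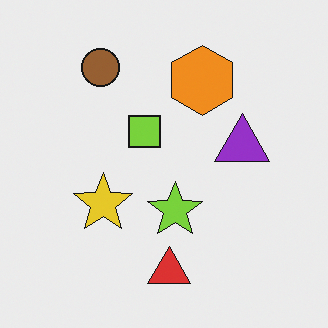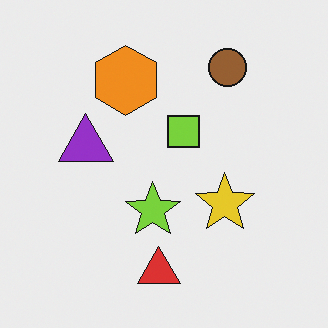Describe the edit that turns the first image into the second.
Flipped horizontally (left ↔ right).

The purple triangle is in the right of the first image and the left of the second — shapes on opposite sides of the vertical midline have swapped in a mirror flip.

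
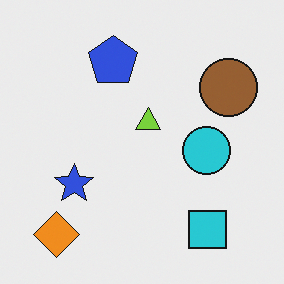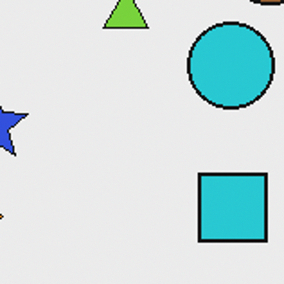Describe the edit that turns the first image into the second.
The transformation is: cropped to a noticeably smaller region and rescaled.

The visible shapes are larger and the field of view is narrower; shapes near the original edges may be partly or wholly outside the frame — a crop-and-rescale.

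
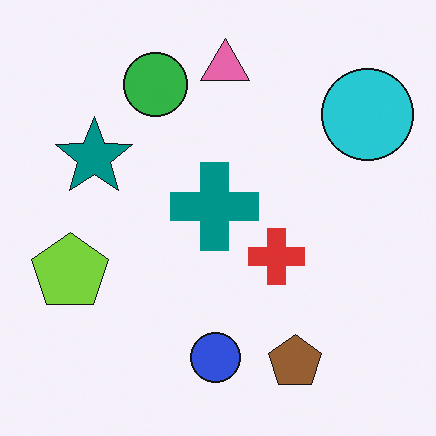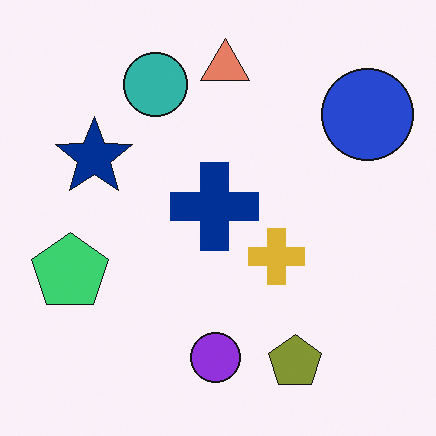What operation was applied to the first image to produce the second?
The image was hue-shifted by a small amount.

Every shape's color has rotated by the same amount around the hue wheel — a uniform hue shift.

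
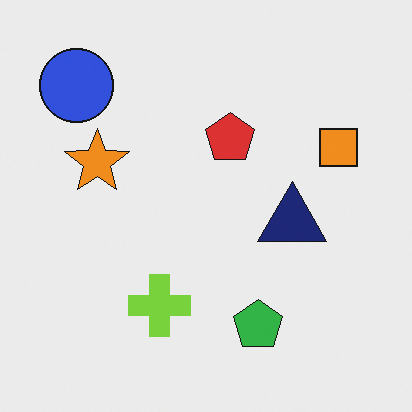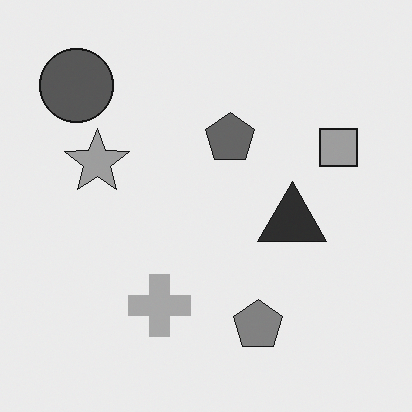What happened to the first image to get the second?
The transformation is: converted to grayscale.

All color is removed — every shape is now a shade of grey.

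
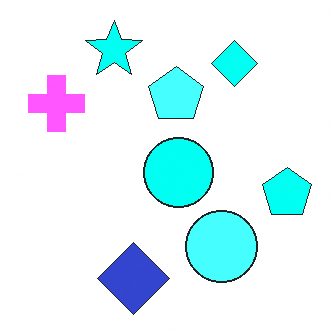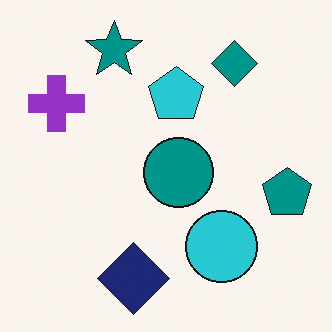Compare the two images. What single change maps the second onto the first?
This is the original image substantially brightened.

Every pixel — background and shapes alike — is uniformly brightened.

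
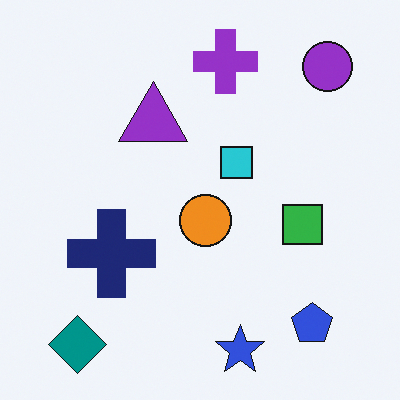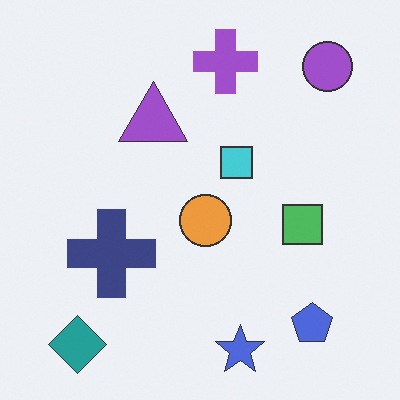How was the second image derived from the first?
Given slightly reduced contrast.

Tones are pushed toward mid-grey across the whole image — a global contrast change.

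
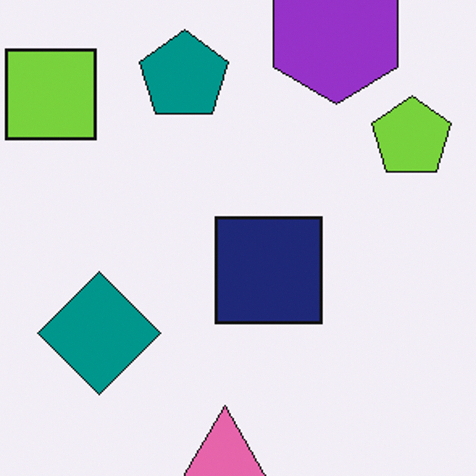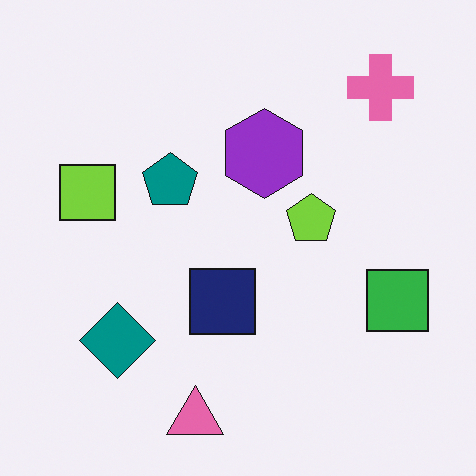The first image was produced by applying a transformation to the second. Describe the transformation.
This is the original image cropped slightly and scaled back up.

The visible shapes are larger and the field of view is narrower; shapes near the original edges may be partly or wholly outside the frame — a crop-and-rescale.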